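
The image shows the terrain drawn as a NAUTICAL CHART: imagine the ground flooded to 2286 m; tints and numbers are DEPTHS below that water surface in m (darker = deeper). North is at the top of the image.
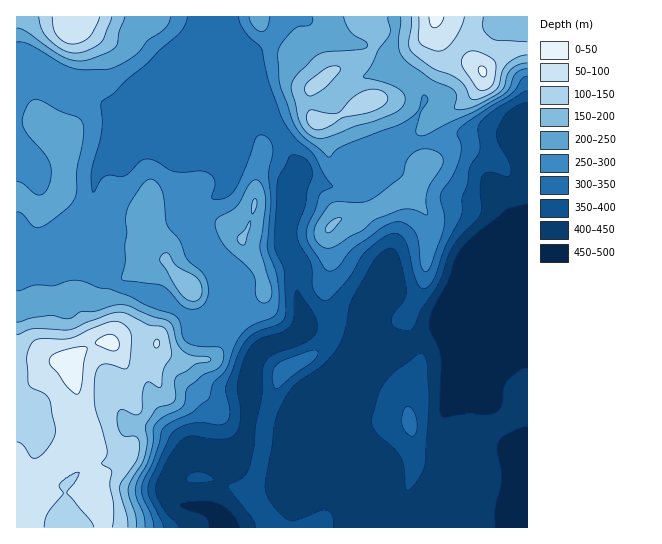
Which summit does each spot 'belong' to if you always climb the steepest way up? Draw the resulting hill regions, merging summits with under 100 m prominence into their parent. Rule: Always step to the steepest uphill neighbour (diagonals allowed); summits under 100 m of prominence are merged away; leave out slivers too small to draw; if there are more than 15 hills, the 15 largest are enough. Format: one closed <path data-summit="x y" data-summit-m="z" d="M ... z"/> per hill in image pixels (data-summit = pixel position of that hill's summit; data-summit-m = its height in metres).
<path data-summit="71 369" data-summit-m="2263" d="M29 71l-13 0 1 457 511-1-1-187-10 4-11 0-8-3-52-22-13-2-16-5-31-20-6 5-11 16-4 13 2 19-5 6 2-4-1-4-8-7-12-5-28-4-9 0-7 4 5-14-7-20 2-28-15-28 4-43 11-28-16-33-22-26-8-18-6-8-5-2-9 2-40 0-19-8-7 0-21 11-7 7-7 12-11 8-35-23-8-1-32-15z"/><path data-summit="435 17" data-summit-m="2245" d="M527 16l-304 1 1 12 21 52 8 12 8 18 22 26 16 33-11 28-4 43 15 28-2 28 7 20-3 12 5-2 9 0 28 4 12 5 10 12 2-3-2-19 4-13 11-16 6-5 31 20 16 5 13 2 56 24 15 1 11-5 0-192-8-18 1-7 7-5z"/><path data-summit="70 27" data-summit-m="2221" d="M222 16l-205 0-1 54 18 2 44 19 8 1 35 23 11-8 7-12 7-7 21-11 7 0 19 8 40 0 4-2 10 2-23-56z"/>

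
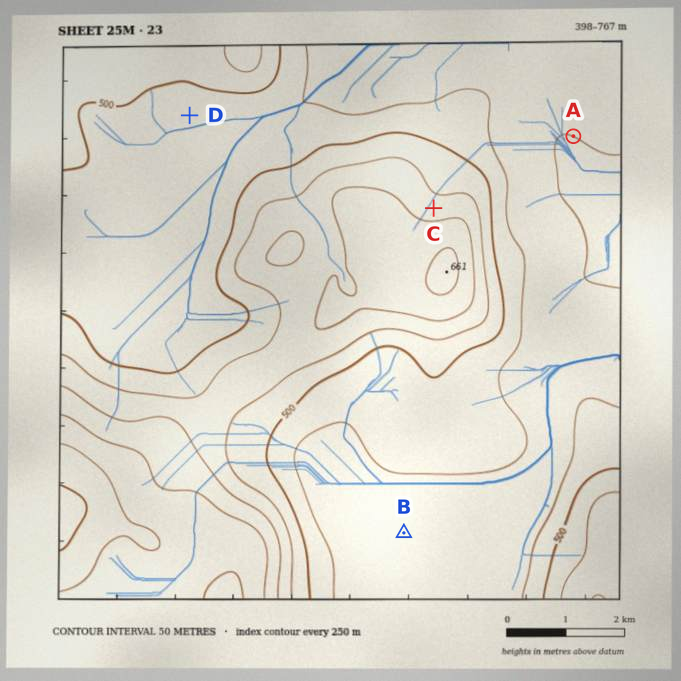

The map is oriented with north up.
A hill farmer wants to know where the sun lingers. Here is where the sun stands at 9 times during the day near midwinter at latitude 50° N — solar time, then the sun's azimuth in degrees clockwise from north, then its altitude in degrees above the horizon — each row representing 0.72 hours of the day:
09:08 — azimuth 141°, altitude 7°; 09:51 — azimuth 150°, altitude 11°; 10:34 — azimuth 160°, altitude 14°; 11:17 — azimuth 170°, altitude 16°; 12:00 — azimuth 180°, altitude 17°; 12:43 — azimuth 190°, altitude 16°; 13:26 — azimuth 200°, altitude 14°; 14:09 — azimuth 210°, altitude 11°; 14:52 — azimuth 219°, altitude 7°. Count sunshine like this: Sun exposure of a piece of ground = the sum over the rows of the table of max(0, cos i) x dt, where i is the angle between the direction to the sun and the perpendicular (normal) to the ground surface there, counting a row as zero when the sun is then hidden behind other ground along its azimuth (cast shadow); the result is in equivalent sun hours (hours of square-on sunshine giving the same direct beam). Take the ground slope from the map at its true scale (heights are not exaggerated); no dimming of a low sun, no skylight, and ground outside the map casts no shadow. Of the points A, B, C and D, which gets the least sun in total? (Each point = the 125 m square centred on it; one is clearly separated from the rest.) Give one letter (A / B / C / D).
C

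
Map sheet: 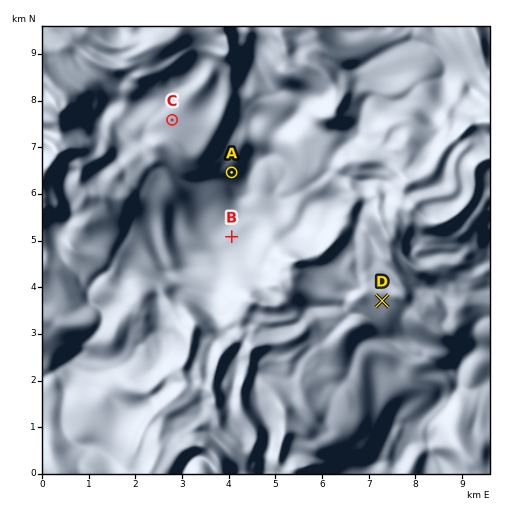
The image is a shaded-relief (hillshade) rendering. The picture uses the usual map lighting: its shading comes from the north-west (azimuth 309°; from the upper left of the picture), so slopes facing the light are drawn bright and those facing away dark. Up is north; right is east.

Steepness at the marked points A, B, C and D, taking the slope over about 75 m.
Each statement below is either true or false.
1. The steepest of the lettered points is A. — true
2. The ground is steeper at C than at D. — false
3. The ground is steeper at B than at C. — true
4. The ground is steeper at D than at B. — true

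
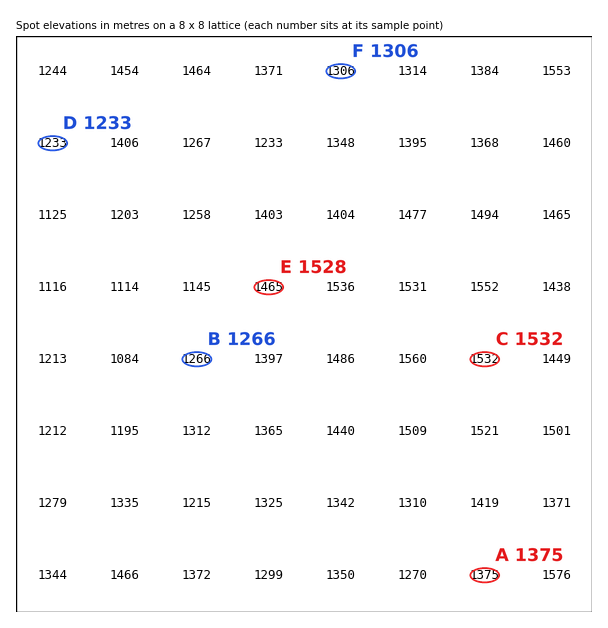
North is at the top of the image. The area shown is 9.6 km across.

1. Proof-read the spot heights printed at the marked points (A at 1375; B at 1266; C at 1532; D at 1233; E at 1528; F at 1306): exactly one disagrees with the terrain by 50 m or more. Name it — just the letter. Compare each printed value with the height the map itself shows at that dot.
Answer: E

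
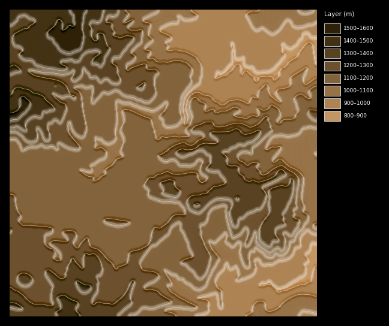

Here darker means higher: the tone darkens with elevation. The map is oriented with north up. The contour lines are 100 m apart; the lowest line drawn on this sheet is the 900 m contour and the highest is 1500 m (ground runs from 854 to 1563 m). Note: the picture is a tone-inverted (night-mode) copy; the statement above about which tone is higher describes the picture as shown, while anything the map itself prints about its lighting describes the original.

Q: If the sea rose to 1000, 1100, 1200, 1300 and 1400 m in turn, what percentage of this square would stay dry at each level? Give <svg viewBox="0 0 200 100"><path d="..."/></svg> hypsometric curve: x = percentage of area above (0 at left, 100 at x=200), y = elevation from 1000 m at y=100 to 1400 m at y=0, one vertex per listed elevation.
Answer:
<svg viewBox="0 0 200 100"><path d="M169 100l-27-25-61-25-41-25-27-25"/></svg>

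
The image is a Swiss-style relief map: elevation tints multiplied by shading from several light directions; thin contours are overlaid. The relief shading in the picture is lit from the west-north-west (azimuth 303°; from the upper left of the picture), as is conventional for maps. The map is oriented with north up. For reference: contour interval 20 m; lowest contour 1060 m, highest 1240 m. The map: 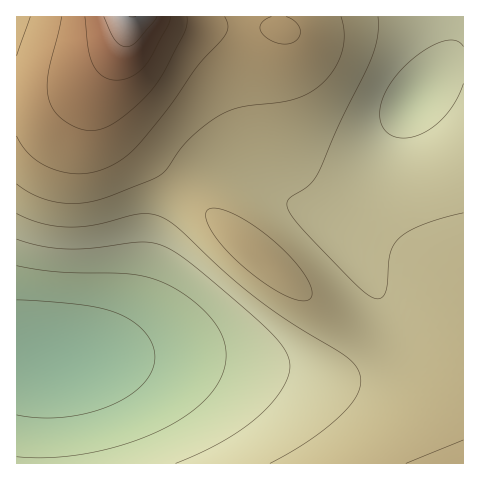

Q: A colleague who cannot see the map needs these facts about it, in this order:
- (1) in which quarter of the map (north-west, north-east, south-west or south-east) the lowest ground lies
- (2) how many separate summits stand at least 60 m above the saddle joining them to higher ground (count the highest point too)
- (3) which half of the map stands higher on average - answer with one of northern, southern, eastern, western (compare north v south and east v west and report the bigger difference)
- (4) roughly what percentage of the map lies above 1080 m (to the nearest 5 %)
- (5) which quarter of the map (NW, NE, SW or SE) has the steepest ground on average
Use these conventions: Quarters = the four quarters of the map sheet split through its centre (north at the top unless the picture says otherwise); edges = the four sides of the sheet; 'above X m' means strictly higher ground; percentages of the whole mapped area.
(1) The lowest point lies in the south-west quarter of the map.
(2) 1 summit rises at least 60 m above its surroundings.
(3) Taken as a whole, the northern half is higher than the southern.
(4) Ground above 1080 m makes up about 85 % of the sheet.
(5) The steepest ground, on average, is in the north-west quarter.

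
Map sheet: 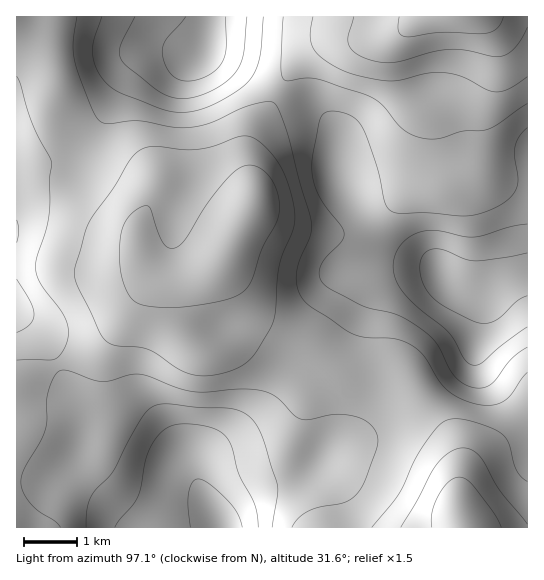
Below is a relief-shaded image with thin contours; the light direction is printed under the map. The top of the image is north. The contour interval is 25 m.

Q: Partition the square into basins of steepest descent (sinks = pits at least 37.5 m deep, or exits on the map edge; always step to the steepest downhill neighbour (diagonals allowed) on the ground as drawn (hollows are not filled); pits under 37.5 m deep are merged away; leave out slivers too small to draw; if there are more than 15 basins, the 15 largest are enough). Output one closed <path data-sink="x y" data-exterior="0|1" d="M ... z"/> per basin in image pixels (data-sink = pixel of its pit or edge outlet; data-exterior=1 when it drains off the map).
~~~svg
<path data-sink="251 207" data-exterior="0" d="M205 52l-10 4-38-3-16 7-13 13-28 50-33 37-17 4-34-2 0 151 17 11 12 14 20 45 20 31 3 11 0 41 43 47 16 12 10 3 62 0 0-7 2-6 18-16 22-12 33-10 13-6 39-31 17-19 8-23 1-71 3-20 6-16 12-10 10-4 30-5 8 1-7-8-11-5-21-5-15-8-6-6-41-63-3-43-5-10-11-13-15-9-35-15-33-21z"/><path data-sink="465 527" data-exterior="1" d="M527 153l-12 3-49 0-73 28-23 4-25-2 28 44 14 17 15 8 21 5 11 5 9 9-10-2-30 5-10 4-12 10-6 16-3 20-1 71-6 17-8 14-50 42-13 6-33 10-22 12-18 16-2 6 2 7 307-1z"/><path data-sink="462 17" data-exterior="1" d="M527 16l-318 0-6 35 35 16 33 21 35 15 15 9 11 13 5 10 2 39 2 7 12 7 17 0 27-5 69-27 49 0 13-3z"/>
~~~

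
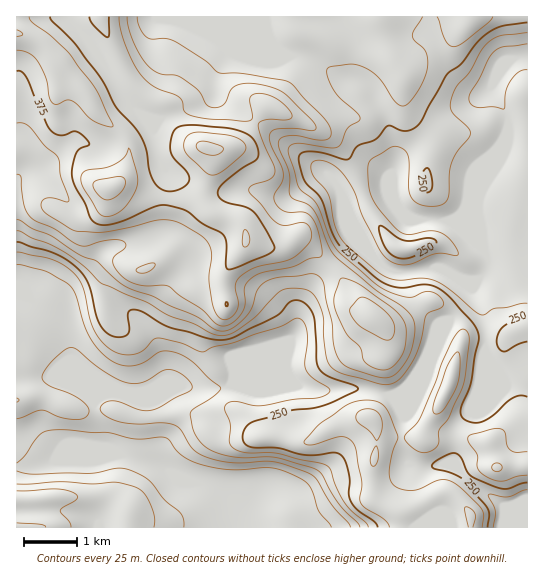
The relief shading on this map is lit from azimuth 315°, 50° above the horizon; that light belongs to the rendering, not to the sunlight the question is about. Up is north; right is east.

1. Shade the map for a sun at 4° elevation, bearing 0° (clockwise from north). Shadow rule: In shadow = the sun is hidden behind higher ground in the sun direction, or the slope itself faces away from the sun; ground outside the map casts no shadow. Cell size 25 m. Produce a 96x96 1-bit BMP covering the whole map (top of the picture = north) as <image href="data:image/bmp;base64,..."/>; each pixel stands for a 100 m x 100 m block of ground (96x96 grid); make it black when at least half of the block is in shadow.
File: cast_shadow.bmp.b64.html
<image width="96" height="96" href="data:image/bmp;base64,Qk2+BAAAAAAAAD4AAAAoAAAAYAAAAGAAAAABAAEAAAAAAIAEAAATCwAAEwsAAAIAAAAAAAAA////AAAAAAAAAAAAAH////wAAH0AAAAAAH////wAAH8AAAAAAf////wAAH8AAAAAA/////AAAH8AAAAAB////4AAAP8AAAAAD////AAAAf8AAAAAH///+AAAA/8AAAAAP///8AAAA/8AAAAAf///4AAAB/8AAAAAf///4AAAB/8AAAAA////8AAAB/8AAAAB////8AAeAAAAAAAB////+AA/AAAAAAAB////+AA/wAAAAAAA////+AB/gAAA+D/4eD/x+AAwAACB/v/+YAAAOAAAAADj///+AAAAAAAAAAD3///+AAAAAAABgAD//v7+AwAAAAADwAD/+OAEAwAAAAAD4AD/wAAABwAAAAAB4AD8AAGAD4AAAAcA8AAAAAfv/8AAAB+A8AAAAB////AAH/+AcAAAAH////wA//+AeAAAAf////8D///AMAAAAf/////H///AAAAAA//////3///AAAAAB//////w///gAAAAH//////4P//gAAAAf//////4AAHwAAAA///////8AADwAAAB///////8AAAAAAAD///////8AEAAAAAD/8/////+AfAAAAAH/4/////+AfAAAAAP/9/////+AOAAAAAf////////AAACAAA/////////CAAHAAA/////////AAAHgAB/////8B//AAADAAD/////wD//AAAAAAD////4AD//AAAAAAD////gAH//AAAAAAD////gAH//AAAAAAD////gAH//gAHAAAD///xgAP//gAf/mAD//+AAAH//gAf/+AD//+AAAH//gA//8AD///AAAD//gA//4AD///wAAA4/AB//wAD///4AOAAGABwPgAD///8APAAAADgAAAD////AfAAAADAAAAD//////gAAAGAAAAD/x////AAAAGAAAAD/h///+AAAAEAfAAD+B///gAAAAAA/gAAAD//+AAAAAAB/wAAAH/AAAAAAAAB/gAAAH/gAAAAAAAA/AAAAHzgAA4AAOAAAAAAAPAAAB+HA+AAAAAAAAAAAD/HD/AAAAAAAAAAAf/EH/AAAAAAAAAAA//AP/AAAAAAAAAAB//gP/AAAAAAAAAAB8/gf/DwAAAAAAAAB8PA//D0AAAAAAAAAwAB//H+AAAADAAAAAAD/+PuAAAADAAAAAAD/8PGAAAADA4AAAAH/wMGAAAAAB4AAAAH/AAGAAAAABwAAAAH8AAAAAAAABgAAAAPwAAAAAAAABAAAAAGAAAAAAAAAAAAAAAAAAAAAAAAAAAAAAAAAAAAAAAAAAAAAAAAAAAAAAAAAAAAAAAAAAAAADwAAAAAAAAAAAAAAH4AAAAAAAAAAAAAAP8AAAAAAAAAAAAAAP+DgAAAAAAAAAAAAP/jwAAAAAAAAAAAAP/7wAAAAAAAAAAAAH//wAAAAAAAAAAAAD//wAAAAAAAAAAAAD//gAAAAAAAAAAAAD/+AAAAAAAAAAAAAD/8AAAAAAAAAAAAAB/8AAAAAAAAAAAAAB/8AAAAAAAAAAAAAA/8AAAAAAAAAAAAAAAA="/>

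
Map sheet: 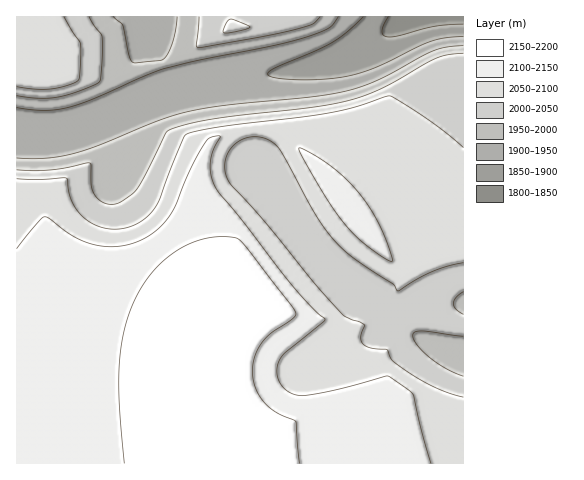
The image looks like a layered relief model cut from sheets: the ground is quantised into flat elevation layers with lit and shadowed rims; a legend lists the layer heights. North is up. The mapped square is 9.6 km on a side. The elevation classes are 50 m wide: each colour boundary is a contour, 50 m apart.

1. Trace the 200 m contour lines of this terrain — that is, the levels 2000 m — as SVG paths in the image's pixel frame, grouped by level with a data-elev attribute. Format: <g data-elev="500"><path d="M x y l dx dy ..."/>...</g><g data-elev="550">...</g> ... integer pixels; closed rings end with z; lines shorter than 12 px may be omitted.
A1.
<g data-elev="2000"><path d="M463 376l-16-7-18-12-12-13-4-9 3-3 7-1 40 5"/><path d="M463 314l-7-5-3-5 3-6 7-6"/><path d="M17 96l22 2 17-1 21-5 22-10 3-21 0-25-13-19"/><path d="M463 53l-16 2-10 3-54 30-34 12-37 7-99 12-25 5-18 6-4 3-19 38-10 18-11 10-10 5-12-1-9-8-4-9-1-23-40 7-33 0"/><path d="M199 17l-3 29 4 2 94-18 18-6 8-7"/></g>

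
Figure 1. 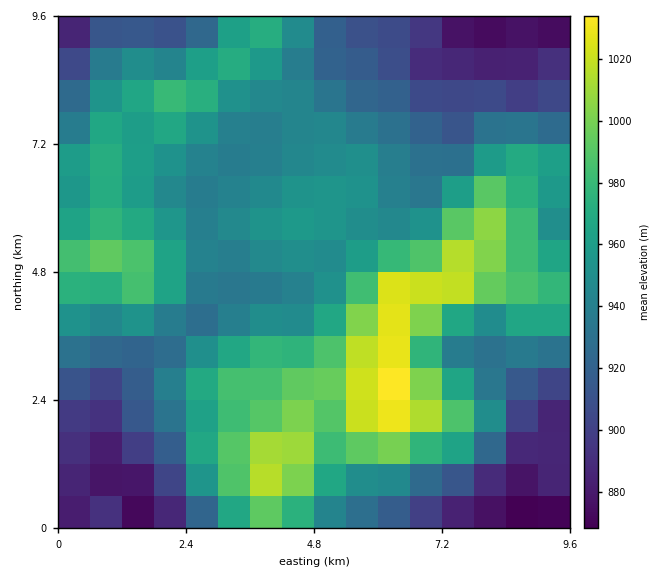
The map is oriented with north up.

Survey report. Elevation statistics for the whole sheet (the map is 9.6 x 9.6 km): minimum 860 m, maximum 1040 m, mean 945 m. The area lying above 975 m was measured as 21.7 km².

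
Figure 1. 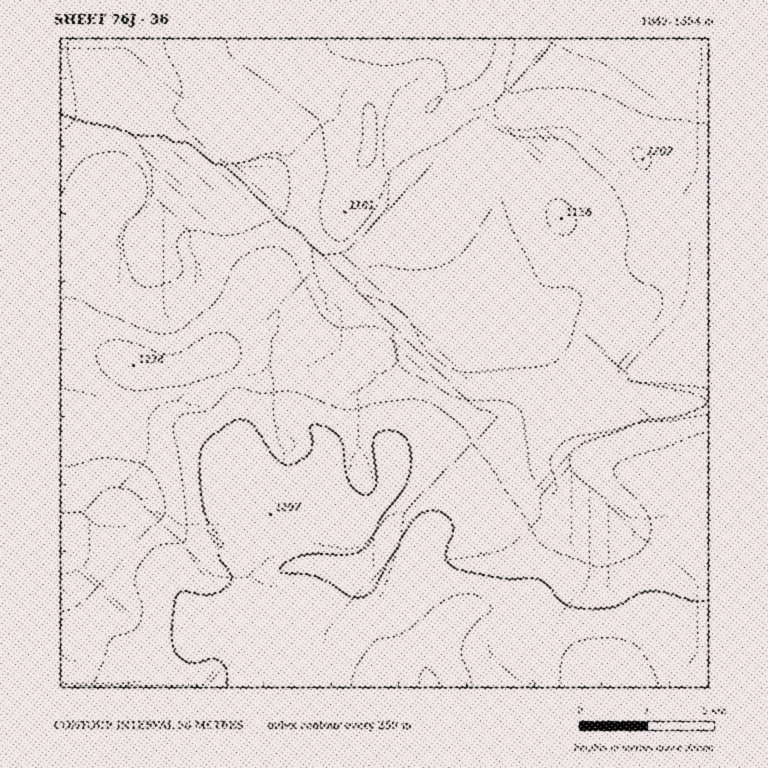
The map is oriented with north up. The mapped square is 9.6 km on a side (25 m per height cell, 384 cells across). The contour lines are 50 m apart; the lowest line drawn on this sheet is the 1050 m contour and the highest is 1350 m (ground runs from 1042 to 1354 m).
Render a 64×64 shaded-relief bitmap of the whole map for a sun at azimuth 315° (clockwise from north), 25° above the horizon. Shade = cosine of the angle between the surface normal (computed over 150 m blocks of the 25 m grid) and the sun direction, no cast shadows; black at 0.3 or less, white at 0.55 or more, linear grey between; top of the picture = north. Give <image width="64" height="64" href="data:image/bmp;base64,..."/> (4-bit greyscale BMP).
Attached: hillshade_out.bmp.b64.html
<image width="64" height="64" href="data:image/bmp;base64,Qk12CAAAAAAAAHYAAAAoAAAAQAAAAEAAAAABAAQAAAAAAAAIAAATCwAAEwsAABAAAAAAAAAAAAAAABEREQAiIiIAMzMzAERERABVVVUAZmZmAHd3dwCIiIgAmZmZAKqqqgC7u7sAzMzMAN3d3QDu7u4A////AJqpmIiIiHd4mZmZh3eJmpmqqYZUVnd3iau6h2ZVVWeImqqYiIiHd3eJmZmHd4maqau5hlVWd3eJq7qYdlVmZ4iZqpmZmYd2Z4iJiId3iZqqq7p1VWd3d4mrzLqHZmZ3iJmqmZqqmHZneIiId3eImZms24U0Vnd3eKvNzKl3d3d4mZmZqrupdmd4iIh3d4iZmazdpjNFZ3d4m83cyph3d4iqqpmavLqHeIiIiHd3iZqqm97IQzRWZmeKvMzLqYiIiLvLqZq8yoiJmZmYh3eJq7qqzdt0NFZmZ4m7zLuqmYiZzdy5ibzKmJqqqZmYd4mry6ms7adVZ3d3eau7u7qZmZnN7sqZq7qZq7uqqqmYiJq8uZve25iImYd4mru7uqmZmbve7bmaqpmru6qquqmIibu5ib3dy6qqmHeJq8y7qpmZmr3/26mpmqqpmImqqYiIq7qImszMu7qph4ibzMuqmZiIm+/+ypmaqYdmZ4iId2eKupd4mru6qqmYiZvMy7qZiHeJz//9qZqphlRFVmZmVnmqmHZ3iJmaqqqZq8zMupmIh3it///KqrqXVDNEVVVUV5qodlVmd4iJmqqrvMy6qZiId4vf/+y7uqh1MzNEVURGiql2VVZmZneJqqq7u7qpmYiHib7/7cuqqYdUNERVVUV5qYdmZmZmZniZmZqqqqmZiHd4m97u3KmZmHZVVVZmVWiZmHd3d2ZmZ4iIiZmZmZl3d3eJrN3tuYiIiHdlVnd2Z4mYh3d3ZmZ3iHeIiIiIiHd3d3iave25h4iJmYZmeIdmeIiIh3Zmd3iHd3eId3eIVVZmd4ms3cqId4m7qGZ4mHVniIiHdmZ3iId3d4iHd3dERVZniazdyph3eby5dmiZdVZ3eIdmVneIiIiImZmIiDMzRVZ4rN3LqXZorMp2Z5mGVWd3d2VVaImZmqqqqqqZMiI0RWis3cupdmebuoZnmYZVZmd3ZVVomqq7vMzMy7pDIjNFZ5vN3Ll2Z4qqhmeZh2ZmZmdlVWiqu7zM3d3d3GVDNERXm83dyoZniJmHeaqYdnZmZmVVaKu7vMzM3e//mHZVVWebze7bh3eImZmru6mId3d3dlVXmru7vMzN7/+7qYd2eJvM7+yomZmqqr3cu6mIiZmHZVaJqqq7u7vN7sy6mHd3iavO7bq7u7u7zu3cuqmau7qHZniZmZmZiZqru7qYZVVneKzcu8zLuqu93dzLqqvNy6mIeIiIh3ZmZneZmYZTM0REWKqqu7qZmaq7vLuqq8zMuqmYiId2ZVRERIiIh1MzRTIkZ3iamHd3iImaqpmaq7u6qpmZmIdmVUREd4mZdlZ4dSI0VoiHZWZ3ZmeImImZmZmZmaqqqYh2ZVWImrupmbzKdDNFeIdlZndlRWeIiIiIiIiZq7u7qpmHdpmrzMu73//IZVZ4mHZ4iYZEVneIiIiIiIiau7u7uqmYqrzMy7ze//yXZniYh4mrqGVWd3d3iHd4iJmqu7u7uqmau8u7u83v/bhmeJmHirzKhmd3d3d3d3eIiZqqqru7qpmaqqqqvN7tuWZ4iHd5vMuYd3d3d4d3d3iJmqmZqqqqmIiJmZqrzd3JdmeIdmiaqph3d3d4iHd3d4iamYiZqqmZh3eImqu83duGVndlVoiYiHd3d3eIiHd3eJmZh4mamamHZniZqrvN3JZWZmVWZ3d3d3d3d4iIh3d3iZh3eJmZqYdmZ4mZqrzduGZmVVVWZmZmZmd3iIiHdmd4mId3iZmZh2ZniJmZq97ahmZlVERWZlVVVnd4iIdmVniZh3eImZmHZmZ4iImb3u2odmZUM0VmVERFZ3iIh2VFaJmYd3iImYdlVniZmZrO/9uYd2MRNWZlQzRWd4iHZURomph3eIiZh2VWeJmZqr3u7KmZdBAleIdUM0V3iZh1RGeaqXd4iKmHVVVniamZq83cuqqWIBNomHUzNWeJqYZVZ5qYd3eIqZdlRFeJmZmZq7u7u7hSEkeZh0M0Z5qql2ZnmZh3d4iqmGVEVniIiIiZq7u8yoUyNomYVDRnmruod3eZmHZ3iJqYdlRFZ4h3d3iau7zLp1M0eZhkNFeau6mHeImXZmeImqmHZVVnd3dmZ4mru7qpdURomHVEV4q7qYd3iYdlZ4iqqph2Vmd3dmVWeKu6mYmHVEeIdURWeaqph3eIh2VniLu7qYdmZ3d2VERXiqqXeIhkNXh2RFVniIiId3iHZWeIvMy6mHZ3d3ZVRFZ5qpdniHUzVmZURVVWd3iHiIh2d4jMzLqYdmd3d2VUVXiZl2Z5l0IkVVRERERWeIiJmYiIibzLqod2Z3iId2VWZ4mYdnmpYxE0VVVUREV4iJmZmZmZqqqph3d3iIiIdmZneIh3eaqVIBNWd3ZVVniJmaqqmZmZqZmIh3iJmYiHd3d3d3d5q7lSATaJmId3iZmZmqqZmJmZmYiIiJmYiId3d3d2Zniby5UhE2mqqpmaqZmZmZiImZmZiIiImIiId3d3dmVWZ4m7qFIBNpu7u7qpmYiIiIiZmZmIiIiIh3d3d3d2VURFV4qphSADaau7qqmYiHd3eJmZmYiIiIiHd3d3d3ZUMzMjV4mHQQA3mqqZmIiId3d3mZmZiIiIiYh3d3d3d2VDMhAUZ4hiABR4iIiIiIiHd3eZmZmIiImZmYh3d4iIdmVUIRJGeHQQA2eIiHeIiHd3d5mZmYiImZmZmId4iIiHd3ZCEkZ3dSADV3iIeIiHd3d3"/>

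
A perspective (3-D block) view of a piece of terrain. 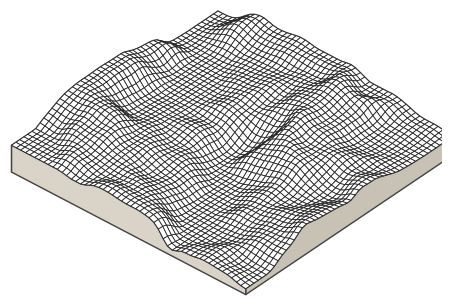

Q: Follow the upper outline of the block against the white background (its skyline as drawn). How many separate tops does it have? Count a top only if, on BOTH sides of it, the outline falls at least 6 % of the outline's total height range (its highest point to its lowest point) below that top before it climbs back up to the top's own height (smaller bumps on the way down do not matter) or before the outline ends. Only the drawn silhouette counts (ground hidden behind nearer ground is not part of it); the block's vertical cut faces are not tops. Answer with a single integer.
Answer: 3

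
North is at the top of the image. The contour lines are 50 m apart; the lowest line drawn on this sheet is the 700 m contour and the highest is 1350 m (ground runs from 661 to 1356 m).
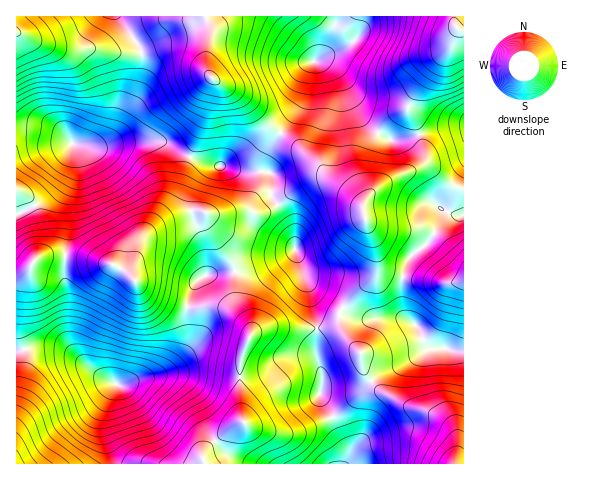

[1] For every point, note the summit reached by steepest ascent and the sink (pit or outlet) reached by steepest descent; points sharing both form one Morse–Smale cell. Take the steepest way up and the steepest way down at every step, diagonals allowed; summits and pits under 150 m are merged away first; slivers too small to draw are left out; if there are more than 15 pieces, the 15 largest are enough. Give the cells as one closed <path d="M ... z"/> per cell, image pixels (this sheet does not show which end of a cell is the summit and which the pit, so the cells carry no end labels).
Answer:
<path d="M202 211l-10 0-20 6-21 13-13 14-6 33-19-13-24-5-33-4-20 4-8 11-12 4 0 76 26-5 20 2 34 26 21 12 8 0 39-13 10-9 12-17 0-37 9-25 8-8 7-2 25-3-3-11-22-29-4-8 0-10z"/><path d="M159 141l-30 1-23 5-15 0-18-4-7 29-10 17-17 15-23 11 0 58 4 1 8-4 11-12 17-3 26 3 28 5 10 5 12 9 4-25 5-13 21-18 30-10 10 0 8 3 13 0 13-3 26 2 15-9-5-8 0-21-2-3-25 0-20-6-14-1-24-9-20-13z"/><path d="M235 272l-25 2-7 2-8 8-9 25 2 33-5 9-15 17-13 7-41 11-8 18-4 15 2 14 7 31 93 0-1-4 1-8 23-21 17-10-4-19 0-39 11-27 0-9-16-28z"/><path d="M287 328l-20 0-16 7-11 28 0 39 4 19-17 10-23 21-1 8 3 4 138 0 2-2 2-7-1-8-17-36-11-16 3-6 0-17-6-17 1-26z"/><path d="M175 45l-14 1-19 7 0 18-4 16-20 43-10 11-17 5 15 1 23-5 30-1 8 2 20 13 24 9 14 1 20 6 20 0-2-3 1-11 17-25-12-7-28-31-28-16-19-28z"/><path d="M453 16l-116 0-9 33-13 12 8 1 7 3 9 9 15 32 18 23 18 11 17-2 11-4-2-10-8-18 10-19 33-41 6-14z"/><path d="M18 32l-2 1 0 93 36 3 10 5 13 10 21 2 12-5 10-11 6-18 11-15 7-26 0-18-12 1-36-5-27 1-32-8z"/><path d="M334 328l-17 1-1 26 6 17 0 17-3 6 11 16 17 36 1 8-3 8 109 1 3-11 0-13-6-13-17-13-28-8-29-18-15-20-1-15-20-22z"/><path d="M49 345l-15 1-18 5 0 112 94 1 0-6-6-25-2-14 4-15 10-20-20-11-27-22-10-5z"/><path d="M336 16l-130 0 5 12 0 10-5 18 1 15 6 8 28 16 28 31 12 7 21-30 8-37 12-10 7-9 8-25z"/><path d="M323 62l-10 0-3 4-8 37-21 30 32 27 17 18 16 11 15 14 2 4 3-8 11-11 22-13 19-7 6-7 2-6-3-10-4-11-17 6-12 0-18-11-18-23-15-32-9-9z"/><path d="M463 126l-43 8 6 21-2 6-6 7-30 12-22 19-4 9 3 10 11 30 4 17 8 8 15 4 6-19 20-16 14-26 1-6 12 6 8-1z"/><path d="M343 309l-4 5 3 15 8 13 11 11 1 15 6 10 9 10 25 15 30 10 13 8 9 10 3 9-2 23 8 1 1-113-34-3-4-4-9-17-11-8-41 0-12-3z"/><path d="M322 179l-7 0-8 4-19 11-11 10 14 20 4 14 0 12 11 30 10 10 27 18 32-32 3-9-2-16-11-33-3-12-21-18z"/><path d="M295 250l-10 8-28 10-22 4 0 27 14 24 2 11 16-6 50 0-8-41z"/>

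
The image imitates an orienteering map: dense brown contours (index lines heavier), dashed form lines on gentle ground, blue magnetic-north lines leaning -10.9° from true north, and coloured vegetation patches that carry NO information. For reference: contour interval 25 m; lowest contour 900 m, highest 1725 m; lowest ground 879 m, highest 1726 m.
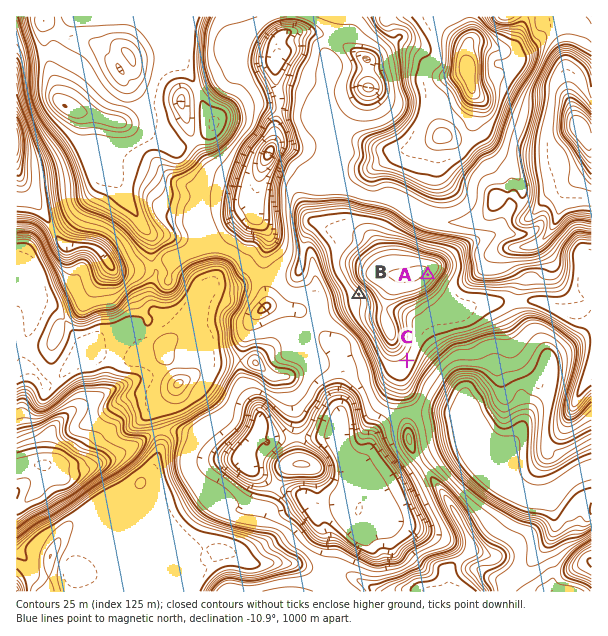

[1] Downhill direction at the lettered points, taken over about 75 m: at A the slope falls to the SE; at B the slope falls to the SW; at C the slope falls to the SE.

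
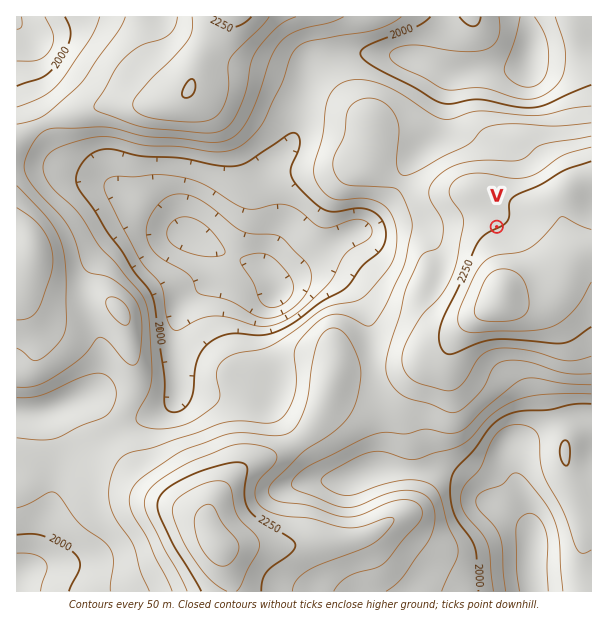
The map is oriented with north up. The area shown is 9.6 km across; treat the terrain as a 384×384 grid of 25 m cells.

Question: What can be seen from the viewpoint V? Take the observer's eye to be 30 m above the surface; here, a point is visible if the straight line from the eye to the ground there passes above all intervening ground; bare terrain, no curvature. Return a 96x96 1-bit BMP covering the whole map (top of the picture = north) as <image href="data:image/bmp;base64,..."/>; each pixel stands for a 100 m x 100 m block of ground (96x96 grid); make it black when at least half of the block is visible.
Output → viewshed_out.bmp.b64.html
<image width="96" height="96" href="data:image/bmp;base64,Qk2+BAAAAAAAAD4AAAAoAAAAYAAAAGAAAAABAAEAAAAAAIAEAAATCwAAEwsAAAIAAAAAAAAA////AAAAAAAAAAAABwAAAAAAAAAAAAAABwAAAAAAAAAAAAAABwAAAAAAAAAAAAAABwAAAAAAAAAAAAAABwAAAAAAAAAAAAAADwAAAAAAAAAAAAAAH/AAAAAAAAAAAAAAP/8AAAAAAAAAAAAAf/+AAAAAAAAAAAAA//+AAAAAAAAAAAAA//+AAAAAAAAAAAAA//+AAAAAAAAAAAAB//+AAAAAAACAAAAB//8AAAAAAADAAAAD//8AAAAAAADwAAAP//4AAAAAAAD4AAA///wAAAAAAAD8AAD///AAAAAAAAD+AAP//4AAAAAAAAD/AB///4AAAAAAAAD/4D////gAAAAAAAD/8D////wAAAAAAAD//P////4AAAAAAAD///////8AAAAAAAD///////8AAAAAAAD//////+GAAAAAAAD//////wA4AAAAAAD////h+AA8AAAAAAAA///AAAA+AAAAAAAAB/+AAAAfAAAAAAAAAH8AAAAfAAAAAAAAAD8AAAAPgAAAAAAAAB8AAAAPgAAAAAAYAB+AAAAPgAAAAAAcAA+AAAAPwAAAAAA+AA+AMAAPwAAAAAA/AA/AOAAP4AAAAAAfgB/APgAP4AAAAAAfwB/APwAP4AAAAAAfwB/gf4AP4AAAAAAf4B/w/8APwAAAAAAfwB///+APwAAAAAA/wD////AfwEAAAAA/gD////AfwCAAAAB/gD////AfgCAAAAB/gD///+A/gCAAAAD/gH///4A/gCAAAAD/gH///4A/ADAAAAD/wP///4AeADAAAAD/4f///4AAADAAAAD/8////4AAADgAAAB//////4AAABgAAAB//////8AAABgH4AA//////8AAABwP8AA//////8AAABwP/AA//////8PAABwP/4A//////8PgABgP/8A////////wABgP/+A////////wADgP/+A/////D//4ADgP/+B////8B//8ADgf/+B////4B//8AHw//+D////wB//+AH///8D////wD/4/gP///8D////wD/wf8////8D////wH/gP//H//8D////4P/AP/8B/wAD//////+AH/4AeAAD//////8AH/wAAAAD//////4AD/wAAAAD//////wAD/gAAAAD//////wAB/gAAAAD//////wAB/gAAAAD//////wAA/gAAAAD//////wAA/gAAAAD//////4AAfgAAAAD//////4AAfgAAAAB//////8AAfAAAAAAP/5///8AAfAAAAAAAPgf//+AAPAAAAAAAAAD//+AAPAAAAAAAAAA///AACAAAAAAAAAAP//AAAAAAAAAAAAAP//gAAAAAAAAAAAAH//gAAAAAAAAAAAAH//gAAAAAAAAAAAAD//wAAAAAAAAAAAAD//wAAAAAAAAAAAAD//wAAAAAAAAAAAAB//4AAAAAAAAAAAAB//8AAAAAAAAAAAAA///8AAAAAAAAAAAA////AAAAAAAAAAAAf///4AAAAAAAAAAAf////AAAAAAAAAAAf////wAAAAA="/>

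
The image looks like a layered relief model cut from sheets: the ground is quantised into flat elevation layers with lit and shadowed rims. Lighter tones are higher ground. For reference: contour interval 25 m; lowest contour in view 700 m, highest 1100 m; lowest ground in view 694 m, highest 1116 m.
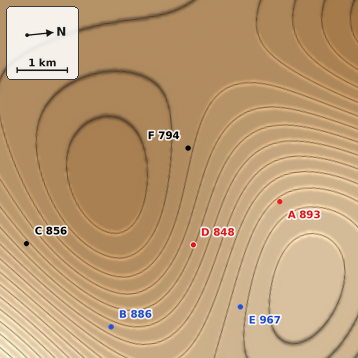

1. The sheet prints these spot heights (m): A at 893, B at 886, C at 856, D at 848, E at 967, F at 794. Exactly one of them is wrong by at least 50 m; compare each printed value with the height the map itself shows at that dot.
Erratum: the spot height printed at A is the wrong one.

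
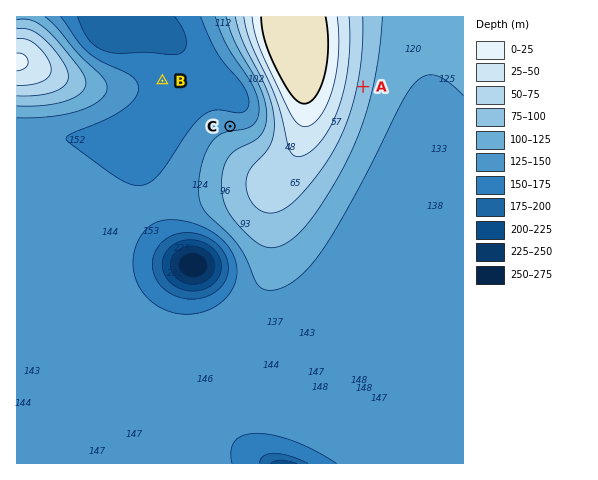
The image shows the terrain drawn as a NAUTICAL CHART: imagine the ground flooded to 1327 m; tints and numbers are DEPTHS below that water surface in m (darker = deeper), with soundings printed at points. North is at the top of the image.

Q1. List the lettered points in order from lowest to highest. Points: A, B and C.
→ B C A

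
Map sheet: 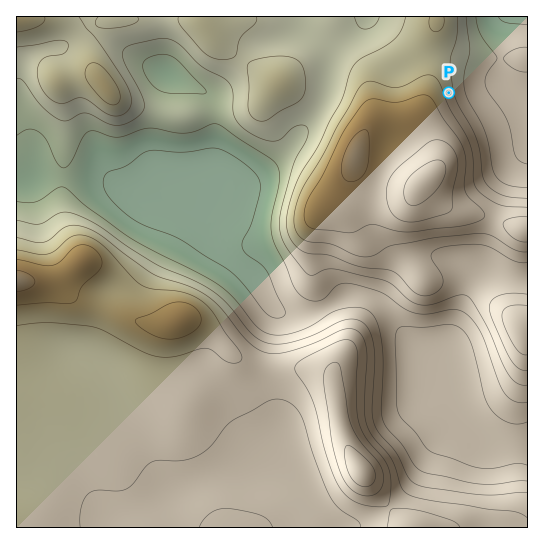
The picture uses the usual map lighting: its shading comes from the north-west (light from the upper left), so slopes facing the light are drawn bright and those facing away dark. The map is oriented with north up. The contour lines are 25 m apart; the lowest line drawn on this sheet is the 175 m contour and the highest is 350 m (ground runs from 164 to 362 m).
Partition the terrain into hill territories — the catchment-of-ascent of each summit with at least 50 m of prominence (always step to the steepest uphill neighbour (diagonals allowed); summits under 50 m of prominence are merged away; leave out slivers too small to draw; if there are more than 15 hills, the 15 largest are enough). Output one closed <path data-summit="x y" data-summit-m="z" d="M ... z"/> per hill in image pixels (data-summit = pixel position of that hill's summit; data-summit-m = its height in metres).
<path data-summit="425 181" data-summit-m="362" d="M527 16l-224 1 1 9 23 20 4 8-4 39-8 17-28 37-17 17-20 15-17 6-20 0-14-3 4 15 2 30 7 16 18 20 25 20 6 14 12 14 10 4 20 0 10-3 28-16 21 1 13 7 28 35 14 13 13 7 13-13 21-56 13-18 37 7 10-1z"/><path data-summit="17 281" data-summit-m="335" d="M41 176l-25 5 0 293 18 1 20-3 23 8 12 13 14 21 10 10 13-5 45-27 32-12 79-19-1-28-14-43 0-20 9-57-17-30-25-20-18-20-8-22-4-38-3-2-8 4-34 8-20 0-38-14-39 0z"/><path data-summit="361 471" data-summit-m="345" d="M361 296l-16 0-18 11-20 8-20 0-12-5 1 8-8 41-1 31 14 43 1 28-79 19-32 12-45 27-13 5-10-10-14-21-12-13-23-8-37 3-1 52 511 1 1-85-29 1-16-5-23-26-20-38-5-16-16-8-14-14-26-33z"/><path data-summit="17 18" data-summit-m="290" d="M302 16l-285 0-1 163 11 1 12-4 23 3 39 0 38 14 20 0 38-9-19-1-12-6-6-6-5-12 1-32 13-52 32 14 10 9 1 4 3 17-2 42-5 16-5 4 14 4 20 0 17-6 20-15 17-17 28-37 8-17 4-39-4-8-23-20z"/><path data-summit="525 326" data-summit-m="297" d="M485 272l-4 0-9 10-20 53-8 15-9 8 0 3 5 14 20 38 23 26 16 5 27 0 2-2 0-163z"/>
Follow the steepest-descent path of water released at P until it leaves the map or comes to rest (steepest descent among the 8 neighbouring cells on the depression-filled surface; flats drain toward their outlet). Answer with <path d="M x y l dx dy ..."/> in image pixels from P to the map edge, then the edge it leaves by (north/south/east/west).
<path d="M449 93l29 0 4-3 8-1 1-2 18 0 2 3 8 4 8 1"/>
exit: east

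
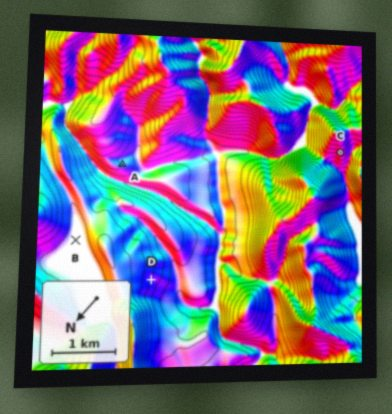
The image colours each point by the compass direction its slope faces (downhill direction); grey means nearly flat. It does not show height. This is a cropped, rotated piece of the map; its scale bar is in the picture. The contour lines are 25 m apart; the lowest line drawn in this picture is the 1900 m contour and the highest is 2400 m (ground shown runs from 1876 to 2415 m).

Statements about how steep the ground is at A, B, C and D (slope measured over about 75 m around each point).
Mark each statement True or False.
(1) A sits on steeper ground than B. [True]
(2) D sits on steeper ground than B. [True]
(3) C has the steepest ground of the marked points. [True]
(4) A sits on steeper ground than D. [False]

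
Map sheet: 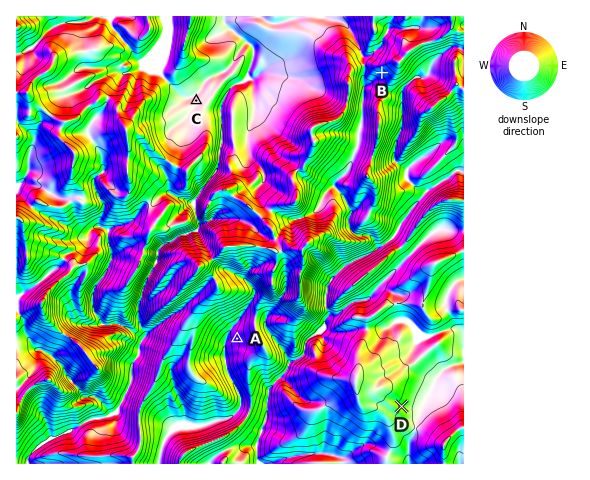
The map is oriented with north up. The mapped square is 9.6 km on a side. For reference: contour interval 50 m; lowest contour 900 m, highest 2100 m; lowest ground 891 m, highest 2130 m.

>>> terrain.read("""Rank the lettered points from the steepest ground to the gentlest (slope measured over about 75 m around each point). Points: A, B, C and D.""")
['B', 'A', 'D', 'C']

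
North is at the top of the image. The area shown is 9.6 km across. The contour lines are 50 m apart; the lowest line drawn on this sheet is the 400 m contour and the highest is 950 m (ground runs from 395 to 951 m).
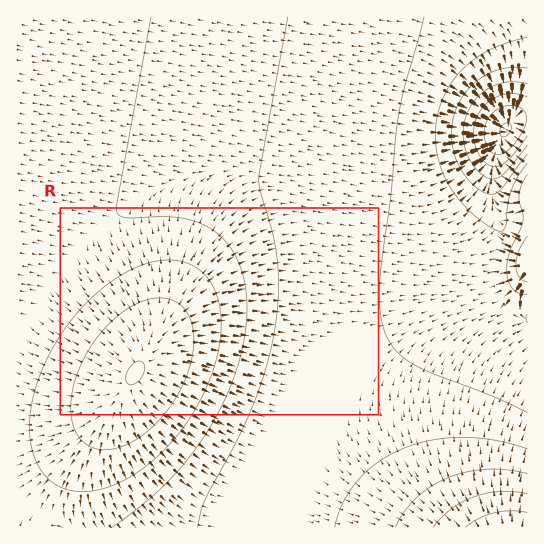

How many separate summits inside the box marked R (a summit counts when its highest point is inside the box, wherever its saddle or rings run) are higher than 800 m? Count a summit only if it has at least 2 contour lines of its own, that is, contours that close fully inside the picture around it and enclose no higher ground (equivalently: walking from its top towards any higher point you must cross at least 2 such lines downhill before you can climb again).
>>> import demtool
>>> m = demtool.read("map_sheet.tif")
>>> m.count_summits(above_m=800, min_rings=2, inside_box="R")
1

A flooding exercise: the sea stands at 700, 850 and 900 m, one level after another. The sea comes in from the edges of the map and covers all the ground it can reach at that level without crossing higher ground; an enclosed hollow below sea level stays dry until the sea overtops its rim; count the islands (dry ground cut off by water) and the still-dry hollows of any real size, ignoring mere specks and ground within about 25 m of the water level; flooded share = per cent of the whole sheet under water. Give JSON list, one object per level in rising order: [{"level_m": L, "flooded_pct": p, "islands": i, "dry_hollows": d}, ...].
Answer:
[{"level_m": 700, "flooded_pct": 18, "islands": 0, "dry_hollows": 0}, {"level_m": 850, "flooded_pct": 87, "islands": 1, "dry_hollows": 0}, {"level_m": 900, "flooded_pct": 95, "islands": 1, "dry_hollows": 0}]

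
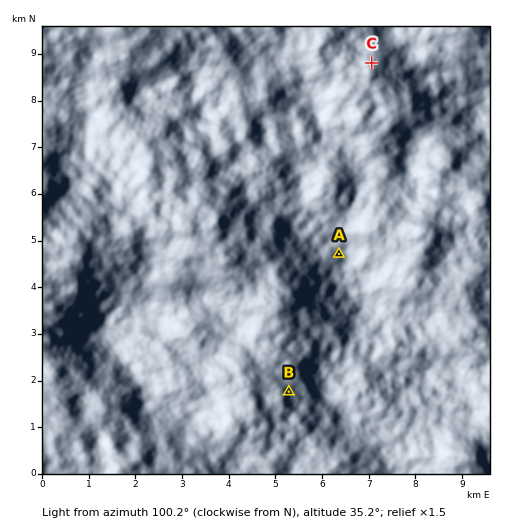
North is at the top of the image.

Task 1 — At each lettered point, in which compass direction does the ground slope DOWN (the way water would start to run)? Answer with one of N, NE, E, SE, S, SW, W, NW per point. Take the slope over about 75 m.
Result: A W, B W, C S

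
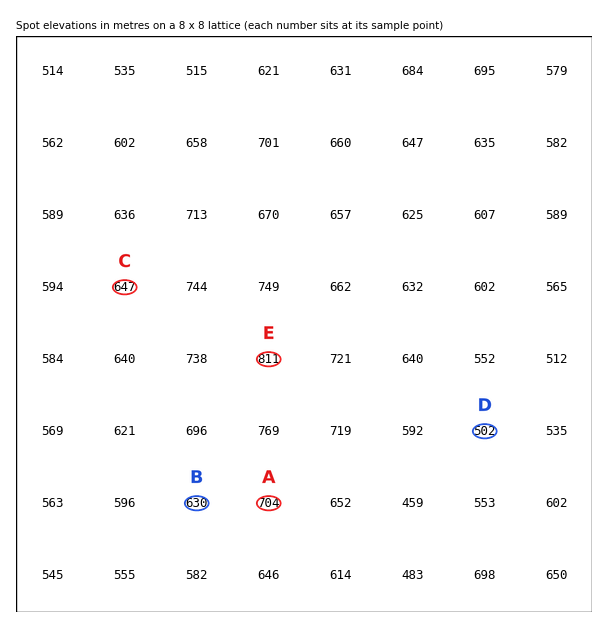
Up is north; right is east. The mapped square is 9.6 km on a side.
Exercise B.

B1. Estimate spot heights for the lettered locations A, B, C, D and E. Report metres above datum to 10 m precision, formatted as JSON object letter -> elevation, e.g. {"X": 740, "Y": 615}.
{"A": 700, "B": 630, "C": 650, "D": 500, "E": 810}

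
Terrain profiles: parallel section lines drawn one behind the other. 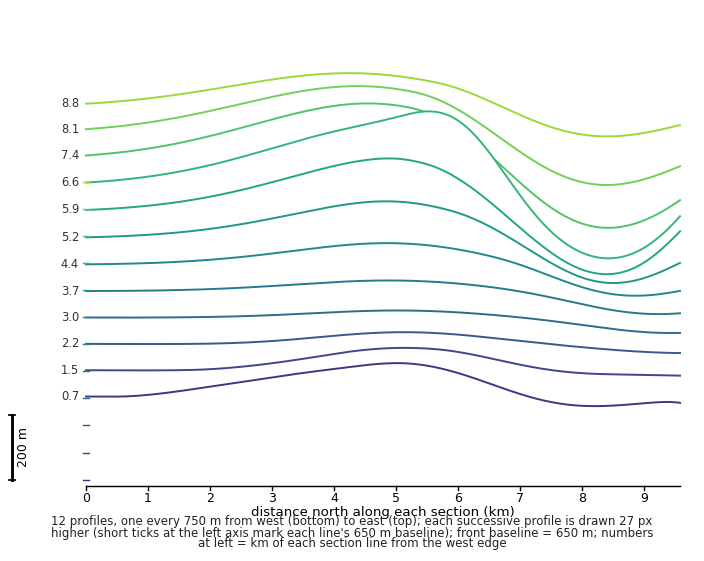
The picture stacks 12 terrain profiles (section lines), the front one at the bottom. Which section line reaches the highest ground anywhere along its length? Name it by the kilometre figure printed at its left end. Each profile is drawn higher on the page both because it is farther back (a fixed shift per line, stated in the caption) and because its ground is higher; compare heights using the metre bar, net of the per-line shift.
6.6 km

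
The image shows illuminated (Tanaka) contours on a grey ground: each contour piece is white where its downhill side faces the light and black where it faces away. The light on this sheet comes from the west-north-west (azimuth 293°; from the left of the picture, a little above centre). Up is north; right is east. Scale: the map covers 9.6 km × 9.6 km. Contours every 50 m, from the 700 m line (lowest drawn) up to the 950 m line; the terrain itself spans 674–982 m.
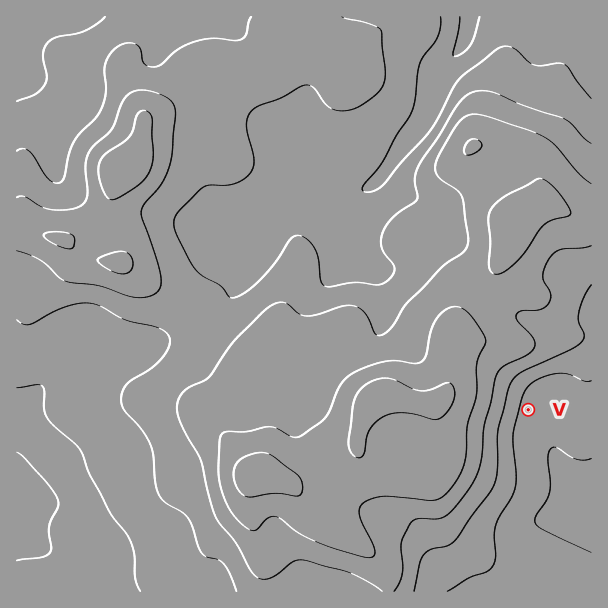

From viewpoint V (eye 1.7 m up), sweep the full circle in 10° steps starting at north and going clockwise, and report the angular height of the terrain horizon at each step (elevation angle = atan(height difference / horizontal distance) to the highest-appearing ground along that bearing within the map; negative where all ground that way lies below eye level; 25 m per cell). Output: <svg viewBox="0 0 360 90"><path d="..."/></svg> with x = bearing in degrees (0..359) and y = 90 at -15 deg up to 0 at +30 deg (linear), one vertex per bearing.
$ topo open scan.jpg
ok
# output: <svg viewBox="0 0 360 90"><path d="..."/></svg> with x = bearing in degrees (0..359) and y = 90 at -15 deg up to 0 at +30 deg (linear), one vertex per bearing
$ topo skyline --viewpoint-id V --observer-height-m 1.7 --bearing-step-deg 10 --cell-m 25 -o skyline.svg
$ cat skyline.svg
<svg viewBox="0 0 360 90"><path d="M0 45l10 3 10 2 10 3 10 1 10 2 10 1 10 2 10 1 10 0 10 1 10 1 10 0 10 1 10 0 10 0 10-2 10-1 10 0 10-2 10-3 10-3 10-3 10-3 10-2 10-2 10-1 10-2 10 0 10 0 10 1 10 2 10 1 10 1 10-1 10 1"/></svg>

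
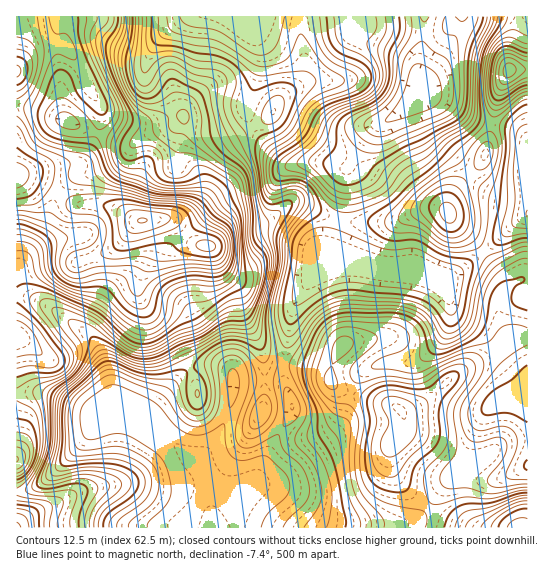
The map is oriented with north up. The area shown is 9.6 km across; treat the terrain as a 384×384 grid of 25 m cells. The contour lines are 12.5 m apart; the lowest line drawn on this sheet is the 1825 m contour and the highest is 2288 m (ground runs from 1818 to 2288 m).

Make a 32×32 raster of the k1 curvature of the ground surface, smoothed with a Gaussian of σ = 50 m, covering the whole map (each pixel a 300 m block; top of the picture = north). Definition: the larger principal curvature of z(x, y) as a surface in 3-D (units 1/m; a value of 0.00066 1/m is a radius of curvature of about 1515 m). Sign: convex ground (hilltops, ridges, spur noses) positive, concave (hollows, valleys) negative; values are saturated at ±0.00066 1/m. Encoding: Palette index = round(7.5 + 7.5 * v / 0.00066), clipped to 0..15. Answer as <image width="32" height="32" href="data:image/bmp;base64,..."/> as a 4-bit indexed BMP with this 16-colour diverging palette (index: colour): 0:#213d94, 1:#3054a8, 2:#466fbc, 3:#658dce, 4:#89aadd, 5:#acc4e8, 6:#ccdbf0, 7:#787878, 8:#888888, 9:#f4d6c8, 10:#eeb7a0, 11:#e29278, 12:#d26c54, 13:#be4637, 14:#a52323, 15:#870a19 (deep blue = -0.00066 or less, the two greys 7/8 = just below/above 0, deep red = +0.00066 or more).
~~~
<image width="32" height="32" href="data:image/bmp;base64,Qk12AgAAAAAAAHYAAAAoAAAAIAAAACAAAAABAAQAAAAAAAACAAATCwAAEwsAABAAAAAAAAAAlD0hAKhUMAC8b0YAzo1lAN2qiQDoxKwA8NvMAHh4eACIiIgAyNb0AKC37gB4kuIAVGzSADdGvgAjI6UAGQqHANpplmd3eIiIiIiHmHiJvNyu2qmJmIiHiHd4iZiZmamtyL/dy6iIiHd3d4qZqHeXivl5y7uoiIh3d3eKqod3mYf9l3iYiHeJl4h4ibqIiZuoz6doiIiIeciamIi6qZmJuZ+HeIh4q5jcmKp3qaiYd5ielXh3d6+or5aLibupmGeIm8Z3eHivl42HravMvNp3eJrslWmprYd8isyHiXjfuYic78iMuYplfZqsl3iJndqXrJrKrLmJZa6YnLqpq4jKmbqHeKu7zJjsd5u7y8t1mpmod3qrypy5+meaqauqhoyYmIrKq6ZYqft3iZh4iYeMl5vNqJq4Z8zfh3iId4h3i7l5zcqIrLnuv7h3iIh3iIqrVrqbyIm+/4ymd3iId6qqi2ipZruZrN95tWeJmpi8uHmbqpm+//t9u/ury7vLzJmHqZvN7bzsmsjf2oiYq7uYmJmYm5l1e6vXjbdnZ4i7mpiqqbtZpnuq2FmHeJmXmr2XqrzLV6mqiLqIiJqYmJqvp8dnnXiXmYirqqmYZ4irr6e2VozNuJqXi7mHd3iIdp+mp4iu6qqqhnnLqpmpd2WP5ciIz5V7qrmZq73u2od3j/nZeet2jJirmImbvMl3d4v/ypzJh6uYmHd5uXm4eIic+5mMmal4h5h3erdpqZmYm/eIe6zJh3eHd4qoiamYmXfZ"/>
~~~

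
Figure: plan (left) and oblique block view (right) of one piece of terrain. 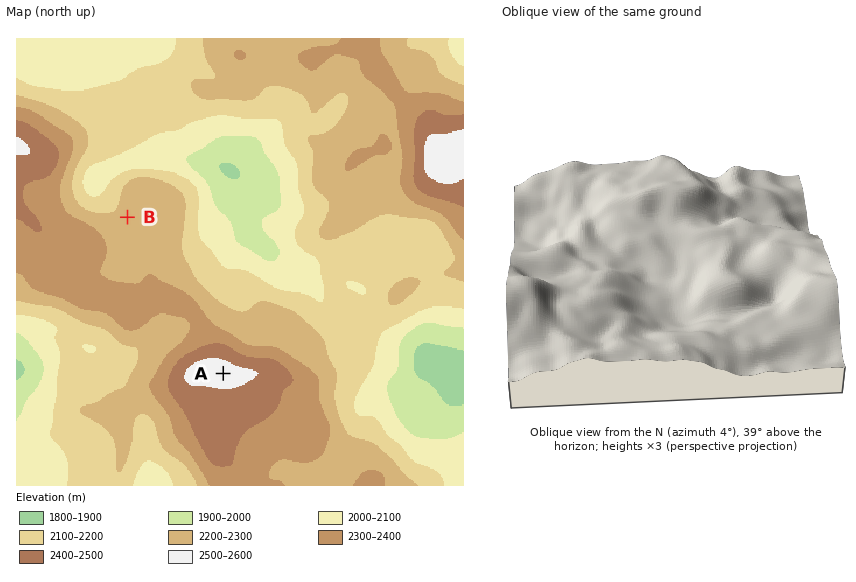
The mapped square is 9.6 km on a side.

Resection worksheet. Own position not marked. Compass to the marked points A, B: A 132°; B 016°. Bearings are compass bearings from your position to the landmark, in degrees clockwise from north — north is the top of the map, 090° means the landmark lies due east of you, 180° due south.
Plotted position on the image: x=111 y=273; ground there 2280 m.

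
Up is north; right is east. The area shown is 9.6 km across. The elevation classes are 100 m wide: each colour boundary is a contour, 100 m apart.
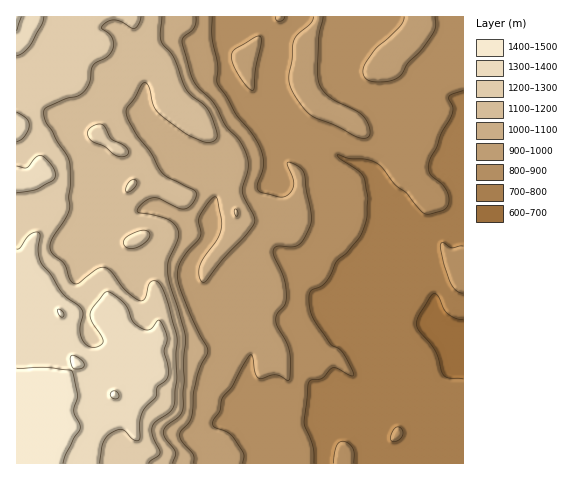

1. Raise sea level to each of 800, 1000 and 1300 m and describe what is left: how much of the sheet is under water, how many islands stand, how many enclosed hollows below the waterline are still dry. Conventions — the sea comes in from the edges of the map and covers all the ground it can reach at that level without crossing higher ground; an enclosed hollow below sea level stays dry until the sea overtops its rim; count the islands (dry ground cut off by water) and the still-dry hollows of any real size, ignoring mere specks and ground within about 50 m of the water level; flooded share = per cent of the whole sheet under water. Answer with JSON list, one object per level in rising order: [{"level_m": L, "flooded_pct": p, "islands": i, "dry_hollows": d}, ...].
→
[{"level_m": 800, "flooded_pct": 19, "islands": 0, "dry_hollows": 0}, {"level_m": 1000, "flooded_pct": 58, "islands": 0, "dry_hollows": 0}, {"level_m": 1300, "flooded_pct": 88, "islands": 0, "dry_hollows": 0}]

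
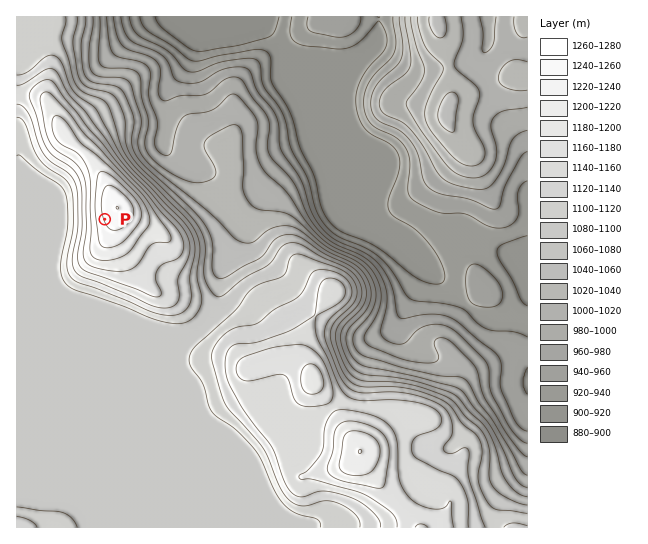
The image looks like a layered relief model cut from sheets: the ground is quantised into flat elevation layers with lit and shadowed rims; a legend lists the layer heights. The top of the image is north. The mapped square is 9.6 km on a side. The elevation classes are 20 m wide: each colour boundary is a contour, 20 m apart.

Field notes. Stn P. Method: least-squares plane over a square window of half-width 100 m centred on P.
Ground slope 6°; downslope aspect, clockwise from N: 249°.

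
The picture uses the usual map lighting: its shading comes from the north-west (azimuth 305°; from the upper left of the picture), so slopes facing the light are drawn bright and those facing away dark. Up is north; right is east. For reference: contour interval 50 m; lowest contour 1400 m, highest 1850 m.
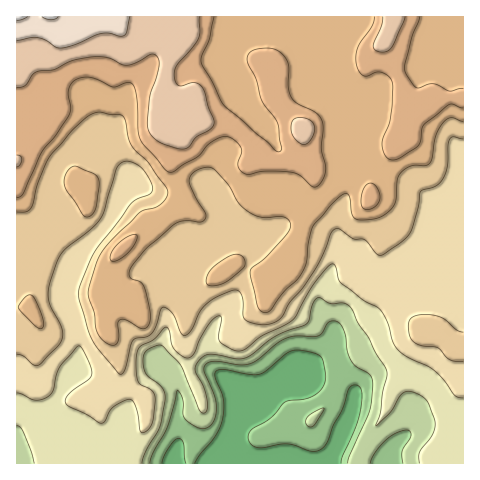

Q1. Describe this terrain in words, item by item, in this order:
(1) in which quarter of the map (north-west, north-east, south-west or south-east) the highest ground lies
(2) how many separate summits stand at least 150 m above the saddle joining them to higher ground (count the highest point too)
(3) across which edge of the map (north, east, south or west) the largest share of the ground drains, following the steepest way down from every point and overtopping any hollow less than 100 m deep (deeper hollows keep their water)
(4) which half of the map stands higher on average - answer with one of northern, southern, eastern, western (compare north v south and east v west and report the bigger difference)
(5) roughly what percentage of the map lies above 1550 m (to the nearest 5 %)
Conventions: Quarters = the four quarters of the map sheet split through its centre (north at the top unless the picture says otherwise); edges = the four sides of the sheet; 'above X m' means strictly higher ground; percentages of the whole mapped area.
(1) The highest ground is in the north-west quarter.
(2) There is 1 summit with 150 m or more of prominence.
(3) The largest share of the runoff leaves by the southern edge.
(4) The northern half stands higher on average than the southern half.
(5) Roughly 75 % of the ground is higher than 1550 m.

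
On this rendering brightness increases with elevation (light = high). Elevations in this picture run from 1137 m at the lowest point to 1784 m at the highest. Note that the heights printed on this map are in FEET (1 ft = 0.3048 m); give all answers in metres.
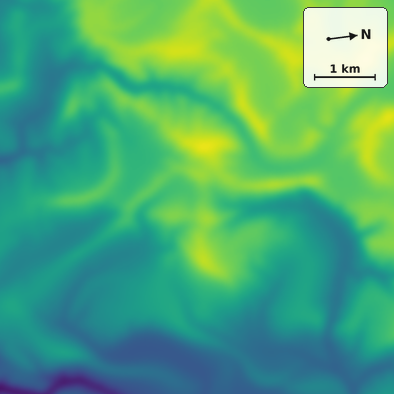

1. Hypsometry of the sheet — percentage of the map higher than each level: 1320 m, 95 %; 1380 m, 86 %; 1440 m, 71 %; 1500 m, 52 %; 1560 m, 40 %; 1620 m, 27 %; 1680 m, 7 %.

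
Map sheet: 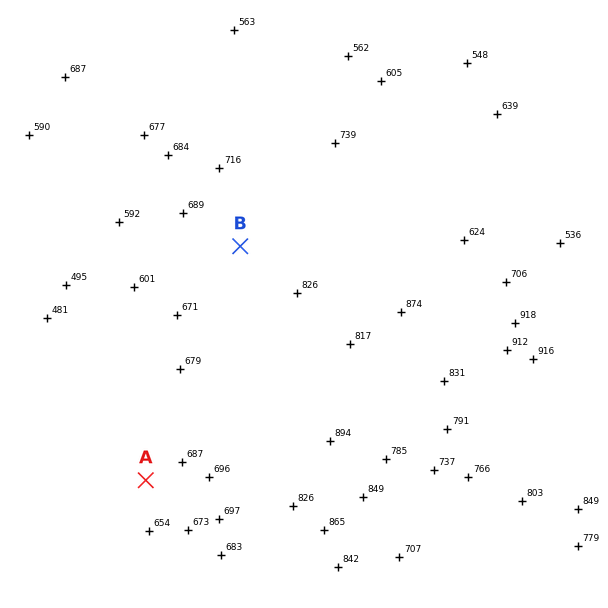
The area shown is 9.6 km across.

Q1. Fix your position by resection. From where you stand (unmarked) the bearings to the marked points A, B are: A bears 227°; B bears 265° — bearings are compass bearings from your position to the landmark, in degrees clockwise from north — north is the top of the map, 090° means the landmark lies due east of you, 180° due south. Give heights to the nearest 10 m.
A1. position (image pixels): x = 413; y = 231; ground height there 720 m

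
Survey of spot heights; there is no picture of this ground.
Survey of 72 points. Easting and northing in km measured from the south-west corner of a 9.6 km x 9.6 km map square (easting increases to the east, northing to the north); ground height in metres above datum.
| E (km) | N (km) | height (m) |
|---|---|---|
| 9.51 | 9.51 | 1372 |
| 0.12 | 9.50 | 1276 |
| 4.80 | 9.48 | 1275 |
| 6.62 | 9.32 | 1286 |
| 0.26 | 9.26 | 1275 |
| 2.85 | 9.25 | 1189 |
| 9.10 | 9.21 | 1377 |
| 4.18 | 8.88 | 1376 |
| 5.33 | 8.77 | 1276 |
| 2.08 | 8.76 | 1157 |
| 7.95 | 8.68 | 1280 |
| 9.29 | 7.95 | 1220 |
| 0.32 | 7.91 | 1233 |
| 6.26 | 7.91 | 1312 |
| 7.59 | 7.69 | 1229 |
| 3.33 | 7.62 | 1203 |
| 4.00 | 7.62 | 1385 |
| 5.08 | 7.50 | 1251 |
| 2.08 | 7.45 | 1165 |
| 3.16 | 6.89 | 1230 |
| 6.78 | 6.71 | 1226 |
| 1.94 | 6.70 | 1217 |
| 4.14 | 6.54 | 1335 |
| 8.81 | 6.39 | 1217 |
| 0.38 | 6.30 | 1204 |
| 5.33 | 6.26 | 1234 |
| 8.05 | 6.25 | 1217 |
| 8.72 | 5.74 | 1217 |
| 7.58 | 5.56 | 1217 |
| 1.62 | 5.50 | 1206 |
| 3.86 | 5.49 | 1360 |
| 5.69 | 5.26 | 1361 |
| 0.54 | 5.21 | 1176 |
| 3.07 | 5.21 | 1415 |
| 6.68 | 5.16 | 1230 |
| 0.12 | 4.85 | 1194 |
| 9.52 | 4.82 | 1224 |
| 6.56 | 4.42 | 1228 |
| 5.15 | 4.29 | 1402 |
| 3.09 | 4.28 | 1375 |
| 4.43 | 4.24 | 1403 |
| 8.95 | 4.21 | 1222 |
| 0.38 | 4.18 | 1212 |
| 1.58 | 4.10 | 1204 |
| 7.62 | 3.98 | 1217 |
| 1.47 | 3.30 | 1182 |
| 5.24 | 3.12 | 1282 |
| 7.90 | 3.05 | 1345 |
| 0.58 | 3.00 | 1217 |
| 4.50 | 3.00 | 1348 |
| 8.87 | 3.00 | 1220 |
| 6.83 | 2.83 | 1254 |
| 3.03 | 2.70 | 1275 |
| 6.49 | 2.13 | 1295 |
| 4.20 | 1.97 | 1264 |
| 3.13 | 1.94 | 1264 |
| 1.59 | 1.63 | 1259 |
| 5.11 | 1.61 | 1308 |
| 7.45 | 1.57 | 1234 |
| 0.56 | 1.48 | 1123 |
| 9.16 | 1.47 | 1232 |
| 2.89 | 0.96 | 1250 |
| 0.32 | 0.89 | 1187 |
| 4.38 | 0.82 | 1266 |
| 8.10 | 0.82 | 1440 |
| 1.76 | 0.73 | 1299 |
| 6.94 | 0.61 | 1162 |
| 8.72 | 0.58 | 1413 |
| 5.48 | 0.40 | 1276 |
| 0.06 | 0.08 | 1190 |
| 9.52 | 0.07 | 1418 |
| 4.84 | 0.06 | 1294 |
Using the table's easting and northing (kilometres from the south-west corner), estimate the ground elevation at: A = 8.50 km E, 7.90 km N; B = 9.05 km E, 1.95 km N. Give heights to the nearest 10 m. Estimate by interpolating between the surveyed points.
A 1220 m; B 1210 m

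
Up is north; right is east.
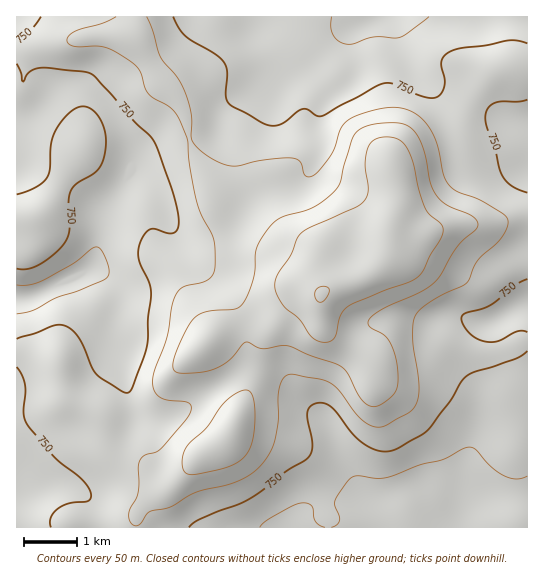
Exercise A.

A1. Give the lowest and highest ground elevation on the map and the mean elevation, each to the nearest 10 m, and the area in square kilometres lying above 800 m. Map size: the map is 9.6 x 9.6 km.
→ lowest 660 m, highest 950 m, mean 780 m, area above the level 29.2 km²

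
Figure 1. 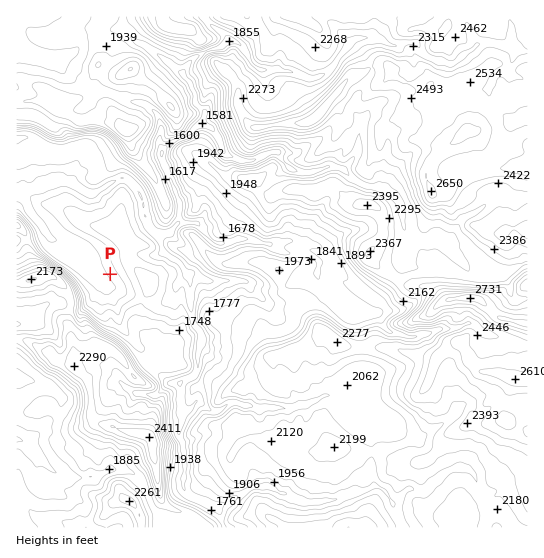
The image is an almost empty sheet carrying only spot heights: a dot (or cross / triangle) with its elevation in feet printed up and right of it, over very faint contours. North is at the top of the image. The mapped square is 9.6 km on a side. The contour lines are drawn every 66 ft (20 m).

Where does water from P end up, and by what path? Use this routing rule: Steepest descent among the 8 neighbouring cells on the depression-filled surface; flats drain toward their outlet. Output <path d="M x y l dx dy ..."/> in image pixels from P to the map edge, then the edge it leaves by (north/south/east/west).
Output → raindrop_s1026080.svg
<path d="M110 274l-5 5-6 0-30-30-2 0-9-8-7-2-8-9-2-5-8-8-2-4-2-3-2-7-9-9 0-1-1 0"/>
exit: west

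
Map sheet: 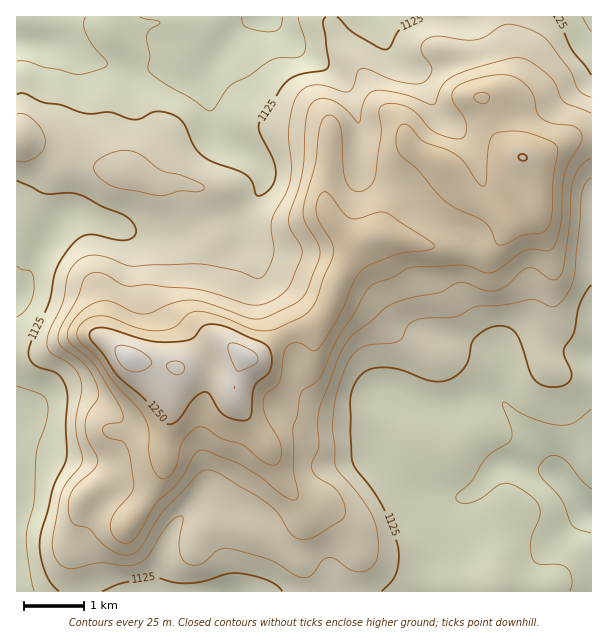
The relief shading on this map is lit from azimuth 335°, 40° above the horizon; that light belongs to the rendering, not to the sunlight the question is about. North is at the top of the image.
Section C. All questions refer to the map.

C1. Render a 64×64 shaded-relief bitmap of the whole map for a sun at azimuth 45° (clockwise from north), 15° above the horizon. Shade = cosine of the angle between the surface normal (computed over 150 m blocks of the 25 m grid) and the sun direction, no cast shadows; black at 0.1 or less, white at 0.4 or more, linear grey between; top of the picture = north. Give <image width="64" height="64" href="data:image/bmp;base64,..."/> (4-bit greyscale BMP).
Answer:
<image width="64" height="64" href="data:image/bmp;base64,Qk12CAAAAAAAAHYAAAAoAAAAQAAAAEAAAAABAAQAAAAAAAAIAAATCwAAEwsAABAAAAAAAAAAAAAAABEREQAiIiIAMzMzAERERABVVVUAZmZmAHd3dwCIiIgAmZmZAKqqqgC7u7sAzMzMAN3d3QDu7u4A////AFVEVmd3d3d3dmZmZlVWZUVnd3d3iIiIiId3eJmYiJmZVERVZndmZndmVWZmVVVURXh3ZmeImZiIiHeJmZmJmZlUQ0VmZlRFZ2VVZ3ZVVURWiIdmZ4mZmYiIiImqmZmZmUQzRmdlQ0Z3dlZ3dmVVVWeIdmZ4mqqZiIiIiZmZmZmZRDRWd2QiR4h2Z4h2ZVVmd3d2Z4mqqpmIiIiJmZmZmZlERFZ3VCNomYdniHZmZ3dmZ3Zniru6mYiIiImZmZmZqlVVVmZUNXmph3eId3d3dlVnd3ibzLqZiIiIiJiImZq7ZlVVZmVWiamYd4iHeIh2VniHiKzMupiIiIiIiIiZq7tmZURWZmeJqYh3iIiIh2VWiIiavNypmIiIiIiIiJq7umZlRFZ3eImZiHd3d3d2RFeZmavNy6mIiIiIiIiJq8uYd2VEZ3d3iId3iHd3dmQ0aamavN3KmIiIiIiIiZq8ynZ3ZVV4iId3ZmeId2ZlQzWKurzd3LmIiIiIiIiaq8y4VHdmZ3iIiHZVaJh2ZVRDR6u7vN3LqYd3d3iIiZq7u5ZEd3d3d3d3dlVpqXZURDNYu7q8zLqYd3d3eIiZmqqYZVV3d3ZlVmdlRXqpdURENGq7qqu7qYd3d3d4iIiIiIdVVod3ZUM0ZmVViqlkRERFi8qZu7qYh3d4iIiIiHiIhlVniHdkMjRndlaJmGRFVVesypq8upiHeIiIiIiIiIh2ZniIh2QiNnh2VWiHZVVVec25q8y6mIeIiIiIiIiZh2ZniIiHVDNXiHVEV4hlVVaL25mru6qYiIiIiIiJmZmGZneIiHdUNHiHUyNXiHVEV7zKiau7upiIiIiIiJmZmGZnd4iId1RFeHUyJGeIdURpzKiJqru6mIiIiIiImZmHZmd3iHd2VEVmMhE1eIh2VXrKiJmZq7qYiIh3d4iIiHZmZneIdmZURUIAAlZ3iHZWiqh4mYmrqZiId2ZneIiIdmZmd4hmVUREIAAkZ3eIh2eJh4qYeKuph3dmZmd4iId2Zmd4mVVVQzEAAEZ3eImYdnd4q5d4q6mHZmVmZ4iIiHZmaJqqZVQyAAADaJmJmqhlZ4rLl3irqXZmVmd4iZiIdmZ5qqpmVCAAADabu6q6l1Z6vduGaKqodmZmeImZmYh2Z4mZqnZUIAAUes3cy7qHaL3uyoZomph2ZniImZmYh3ZniImZd2QyI2i97t3LqHeb7+25h3iamHZ3iIiIiIh3ZmeHiJmHZVRXm97ty6mIis//7KmIeImYd4iIh3d3d3ZmZ3eJmYd2Zni83dypmIm9//7LqZmHiZmIiId2Zmd3ZmZmZ4mph3ZmeKvMupmZq97+3LqqmYd5qZiHd2Zmd3ZVVmZniZl3ZlVnmru6mqq83tzLupmYdniqmId2Zmd3ZUVmdmaJmWZlVVeKu6qqu8zMu6qpiIdlaKqYd3d3d3dURnd2VomZd2VVZ4q7uqu7u7qqqpiHdmVomYdmd3d3dkRWeHZWiqp3ZmZ4m8y6q6qqqZqpmHd2ZmiZh2d3ZmZVRFeIdlabund3Z4mrzLqqqZmZmZmYd3dmZ4h3d3ZVVVVVZ3d1V6u7eHd3ibzLqpmZmYmZmYd2ZlVWd3d2ZVZmd2Z3d2VXrLuIh3eJq7qZmZmIiJmZh2ZVQzV3d3d3iIiIh3d3ZVi8uoiHd4mqqYiIiIiImZl2VVQyNniIiZqqmZiHZndlaby6iId4iZmId3d3eIiZmHZVRDNXmZmru6qYh3Znd2aKzLuHiIiIh3d2Znd3iJmYd2VUNGmqqqu6mId2Znd3d5vdy3d3d3dmZmZmZ3d4iIiHdlRFirqpqqmHdmZ3iHd4nN3Ld3d3ZlVVVWZ3d3iIiIh2VVabupmZmHZmZ4iHZ3is3ct3dmZVVVVmZ4h4iImZmHZUV5u6mIiHdmZ4mYZniKzdumZmZmVWZneIiIiZqqqpdlRXm7qId3dmZnmpdmeIq8ypVmZmZnd3iJmZmau7uqhlRFaaqYd2ZmZniqhmZ3ibu5hWZ3d3iIiZmZmru7u6l2VERoqph2ZmZnirqGZneKu6mGeIiIiIiZqpmavLuph2VERFeaqHZVZ4m8ynZniaq6mIeJmIiZmZqqmZq7uph2VVVEV5uoZVV5rN24Zniau7qpiaqpmZmZqqmZmrupd2ZmZVRXq6hlVpvN25dniavMu6qru6mZqpmqmYmruph2ZnZlVWisqFVXrN25ZWeaq8y7u7zMqqqpmaqYmau6l3d3d2ZVabynVWnN25ZEaJmqu7u7vMuqqqmZqZmau7qYeIiHZmaK3aZXm93KZDRomZmqq7zLuqqqmZmpmau7qoiIiId2Z5zcl3m97bhURniZmaqrvMqqqqqZmamZqqqpiIiIh3eJvduHm93cp2Z4mZqqu7vMyaqqqpmZmZmpmZmIiIiIiJrMuHis3cqHeJq7u7u7u8zKqqqpmZmZmZmZmIiIiIiJq7qHeKzLqHeJq7u8y7u7zMu7qpmIiIiIiIiIiIiIiJqql2aJu6l2Zniaqru7q7zdy7qpmId3eIiIiIiIiImZqphmZ5q6l2ZWeJmZmZqrvNzJmYiHdmZ4mYiIiImZmZqpdlZ5q6qHZniaqpmJmqvMzLh3d3dmZ4mZiIiIiZmZqpdVVomqqYd4mru6mYmqu8zLp3d3d2Z4mZiIiIiZmZqphkVniaqYiImqu6qYiaq7u7qnd3d3d3iZmIiIiZmZqqhkRWeZqpiImaqqqYiJqqu7uq"/>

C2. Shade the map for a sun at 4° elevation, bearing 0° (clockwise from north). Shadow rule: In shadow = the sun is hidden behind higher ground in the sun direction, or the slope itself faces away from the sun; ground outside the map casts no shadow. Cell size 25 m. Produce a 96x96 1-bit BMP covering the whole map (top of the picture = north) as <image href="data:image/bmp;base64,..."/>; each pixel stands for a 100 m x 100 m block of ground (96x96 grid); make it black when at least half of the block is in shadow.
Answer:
<image width="96" height="96" href="data:image/bmp;base64,Qk2+BAAAAAAAAD4AAAAoAAAAYAAAAGAAAAABAAEAAAAAAIAEAAATCwAAEwsAAAIAAAAAAAAA////AAAAAAAAAfwP/AAAAAAAAAAAA/wf/B4AAAAAAAAAM/wf//4AAAAAAAAAP/4P//wAAAAAAAAAA/4AA/AAAAAAAAAAA/4AAcAAAAAAAAAAA/4AAAAAAAAAAAAAA//AAAAAAAAAAAAAAf/AAADAAAAAAAAAAB/gAAAAAAAAAAAAAA/gAAAAAAAAAAAAAAfwAAAAAAAAAAAAAAPwAAAAAAAAAAAAAAHwAHAAAAAAAAAAAAH4APgAAAAAAAAAAAD4AfgAAAAAAAAAAAD4A/AAAAAAAAAAAAD8f+AAAAAAAAAAAAD9/+AAAAAAAAAAAAB//+AAAAAAAAAAAAAH/+AAAAAAAAAAAAAB/+AAAAAAAAAAAAAB/wAAAAAAAAAAAAAB+AAAAAAAAAAAAAAB4AAAAAAAAAAAAAAACAAAAAAAAAAAAAAAHAAAAAAAAAAAAHgAHAAAAAAAAAAAAHwAHAAAAAAAAAAAAP4AHAAAAAAAAAAAA/4AAAAAAAAAAAAAf/wAAAAAAAAAAAAB//wAAGAAAAAAAAAD//gAAOAAAAAAAAAH//gAAOAAAAAAAAAP//AAAeAAAAAAAAAP/+AAAcACAAAAAAAP/8AAAAAHgAAAAAAH/wAAAAAHwAAAAAAH/wAAAAAHwAAAAAAD/gAAAAAH4AAAAAAB/AAAAAAH4AADgAAAAAAAAAAH4AAHgAAAAAAAAAAH4AAHwAAAAAAAAAAHwAAP4AAAAAAAAAADAAOP4AAAAAAAAAAAAB8P4AAAAAAAAAAAABgf4AAAAAAAAAAAAAA/8AAAAAAAAAAAAAB//gAAAAAAAAAADH///gAAAAAAAAAAH////wAAAAAAAAAAP////wAAAAAAAAAAH////wAAAAAAAAAAA////wAAAAAAAAAAA//g/wAAAAAAAAAAA/gAf4AAAAAAAAAAAAAAP4AAAAAAAAAAAAAAH4AAAAAAAABgAAAADwAAAAAAAAAAAAAAAgAAAAAAAAAAAAAAAAAAAAAAAAAAAAAAAAAAAAAAAAAAAAAAAAAAAAAAAAAAAAAAAAAAAAAAAAAAAAAAAAAAAAAAAAAAAAAAAACAAAAAAAAAAAAAAADAAAAAAAAAAAAAAAPgAAAAAAAAAAAAAAfgAAAAAAAAAAAAAAfgAAAAAAAAAAAAAAfgAAAAAAAAAAAAAAeAAAAAAAAAAAAAAAAAAAAAAAAAAAAAAAAAAAAAAAAAAAAAAAAAAAAAAAAAAAAAAAAAAAAAAAAAAAAAAAAAAAAAAAAAAAAAAAAAAAAAAAAAAAAAAAAAAAAAAAAAAAAAAAAAAAAAAAAAAAAAAAAAAAAAAAAAAAAAAAAAAAAAAAAAAAAAAAAAAAAAAAAAAAAAAAAAAAAAAAAAAAAAAAAAAAAAAAAAAAAAAAAAAAAAAAAAAAAAAAAAAAAAAAAAAAAAAAAAAAAAAAAAAAAAAAAAAAAAAAAAAAAAAAAAAAAAAAAAAAAAAAAAAAAAAAAAAAAAAAAAAAAAAAAAAAAAAAAAAAAAAAAAAAAAAAAAAAAAAAAAAAAAAAA="/>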